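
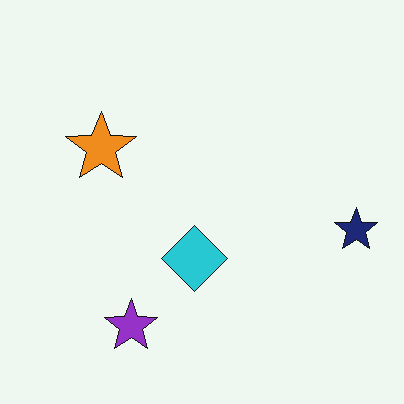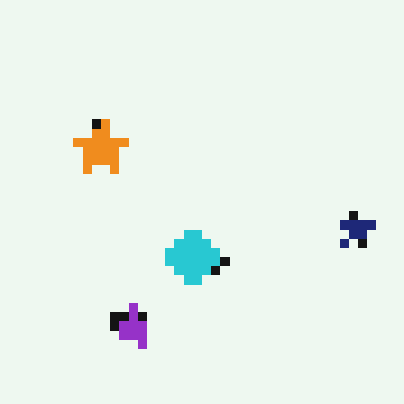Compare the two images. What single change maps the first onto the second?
The transformation is: heavily pixelated into large blocks.

Shapes are reduced to large square blocks; fine edges and outlines are lost — a downscale-then-upscale (mosaic) effect.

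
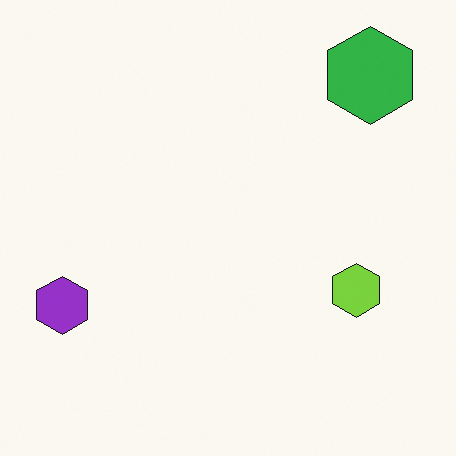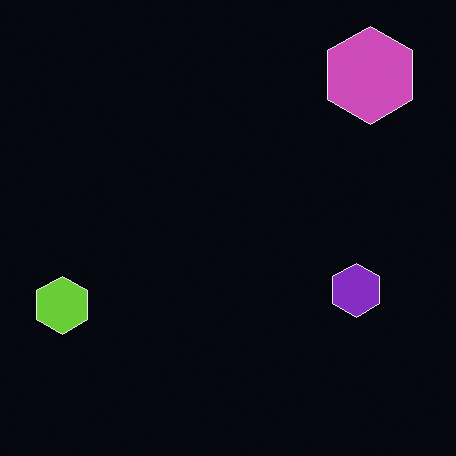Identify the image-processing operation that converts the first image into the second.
The second image is the first color-inverted (negative).

The light background has become dark and every shape's color is its complement — a photographic negative.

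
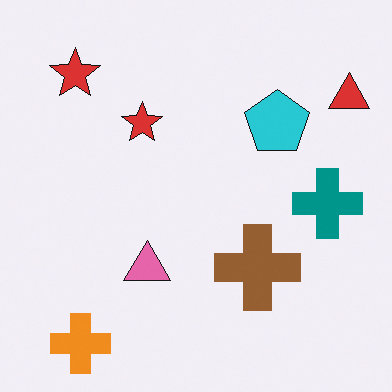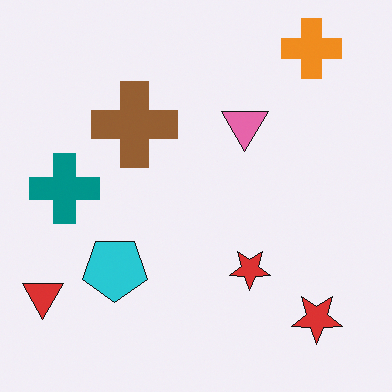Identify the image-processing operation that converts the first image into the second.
The image was rotated 180°.

The orange cross sits in the bottom-left of the first image and the top-right of the second — consistent with a whole-image 180° rotation.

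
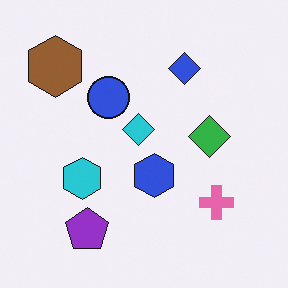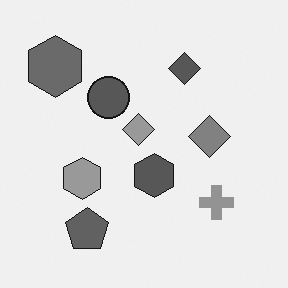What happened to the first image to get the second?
The second image is the first converted to grayscale.

All color is removed — every shape is now a shade of grey.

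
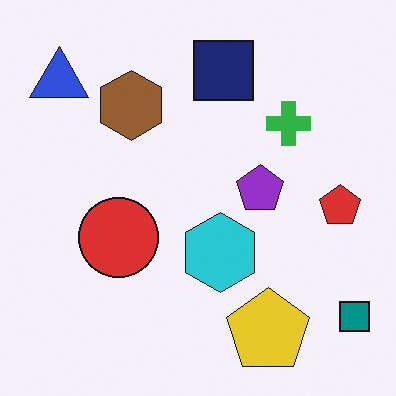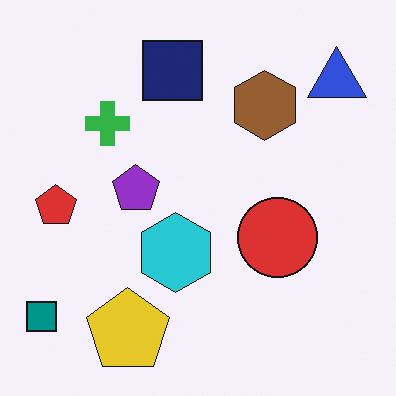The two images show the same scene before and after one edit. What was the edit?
The second image is the first flipped horizontally (left ↔ right).

The teal square is in the bottom-right of the first image and the bottom-left of the second — shapes on opposite sides of the vertical midline have swapped in a mirror flip.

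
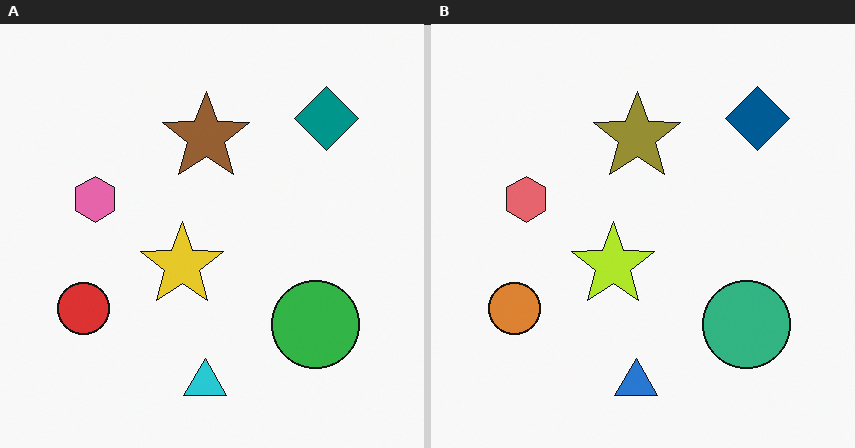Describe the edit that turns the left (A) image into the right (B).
Hue-shifted slightly.

Every shape's color has rotated by the same amount around the hue wheel — a uniform hue shift.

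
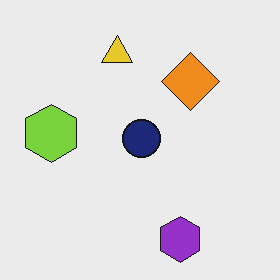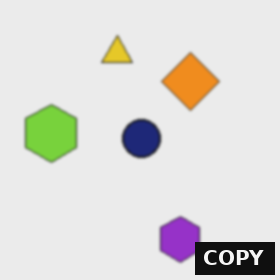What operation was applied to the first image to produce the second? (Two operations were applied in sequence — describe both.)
Given a subtle gaussian blur, then watermarked with the text "COPY" in the lower-right corner.

Shape edges and outlines are uniformly softened across the whole image. A dark label reading "COPY" appears in the lower-right corner.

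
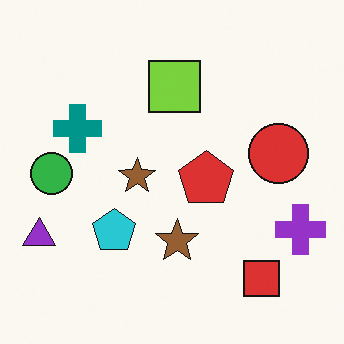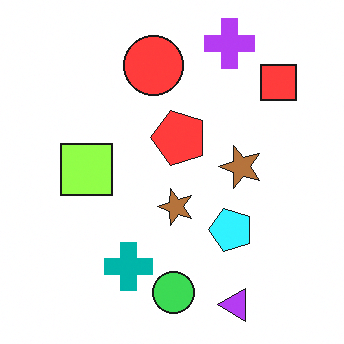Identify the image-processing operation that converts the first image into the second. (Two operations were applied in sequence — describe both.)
Rotated 90° counter-clockwise, then slightly brightened.

The purple triangle sits in the bottom-left of the first image and the bottom-right of the second — consistent with a whole-image 90° counter-clockwise rotation. Every pixel — background and shapes alike — is uniformly brightened.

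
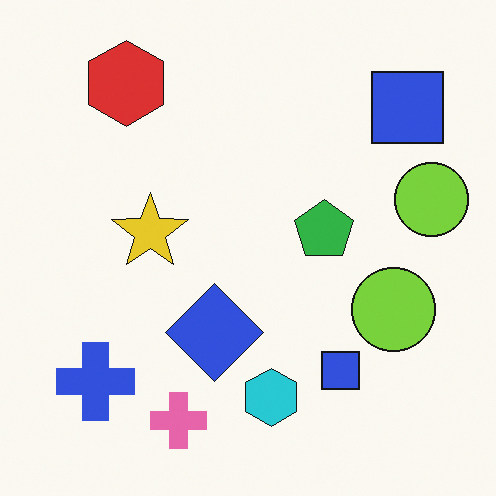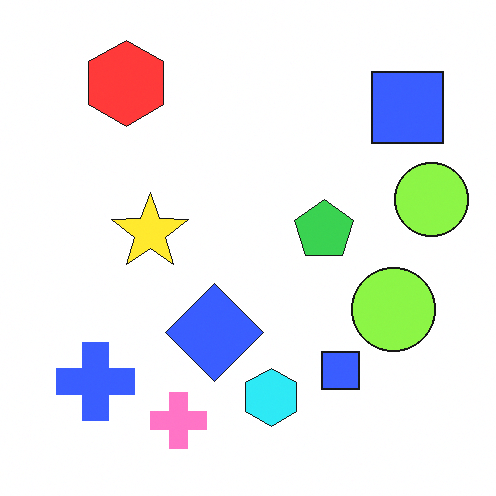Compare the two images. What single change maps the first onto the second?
The image was slightly brightened.

Every pixel — background and shapes alike — is uniformly brightened.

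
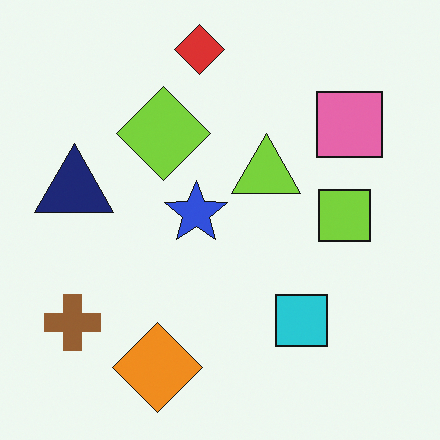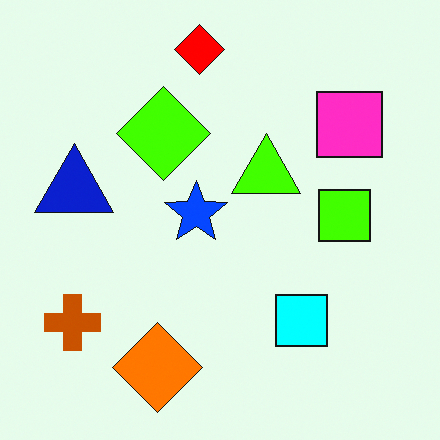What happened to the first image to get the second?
It was heavily oversaturated.

All colors are more vivid — a global saturation change.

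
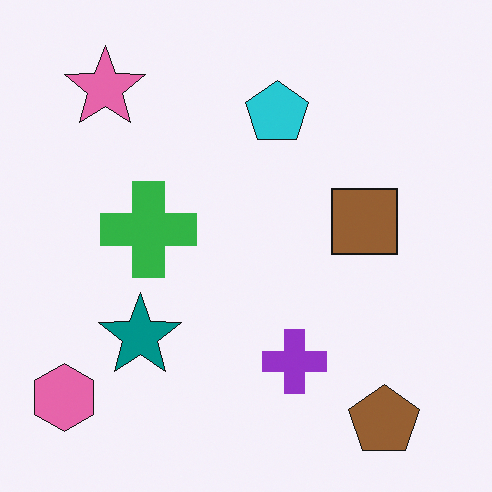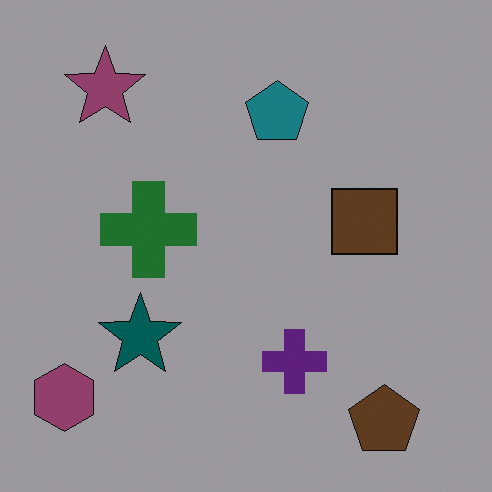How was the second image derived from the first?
It was noticeably darkened.

Every pixel — background and shapes alike — is uniformly darkened.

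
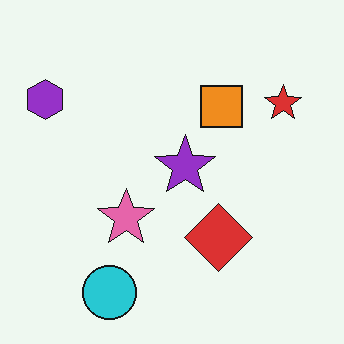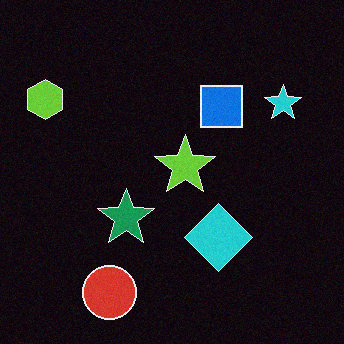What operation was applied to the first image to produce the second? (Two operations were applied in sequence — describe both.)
The transformation is: color-inverted (negative), then degraded with subtle gaussian noise.

The light background has become dark and every shape's color is its complement — a photographic negative. Random speckle covers the whole image, including the flat background.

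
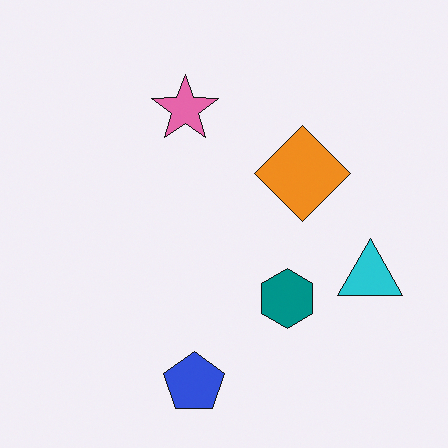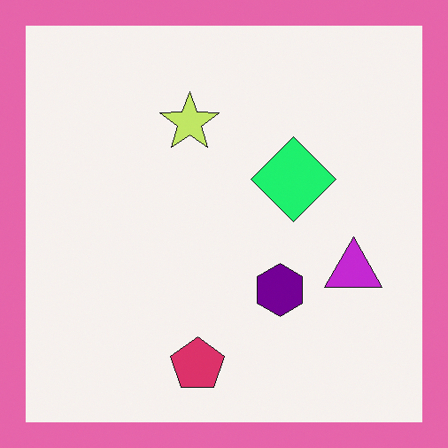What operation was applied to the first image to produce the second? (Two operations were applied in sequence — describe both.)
The transformation is: hue-shifted through roughly a third of the color wheel, then framed with a pink border.

Every shape's color has rotated by the same amount around the hue wheel — a uniform hue shift. A solid pink frame runs around the edge of the second image, with the content slightly shrunk inside it.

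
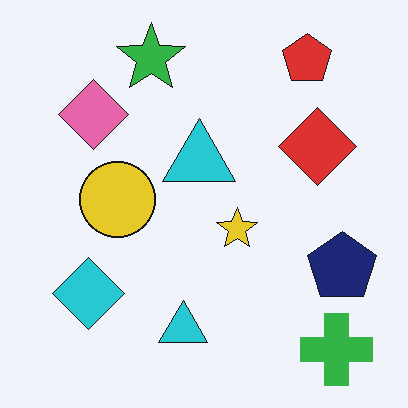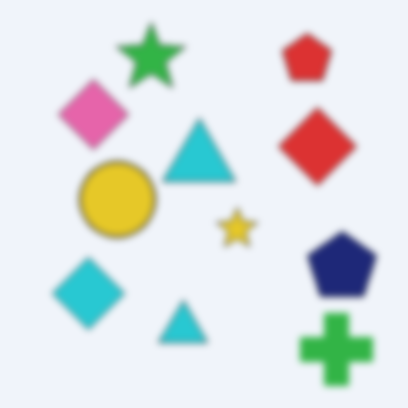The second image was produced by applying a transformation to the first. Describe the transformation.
The transformation is: moderately blurred.

Shape edges and outlines are uniformly softened across the whole image.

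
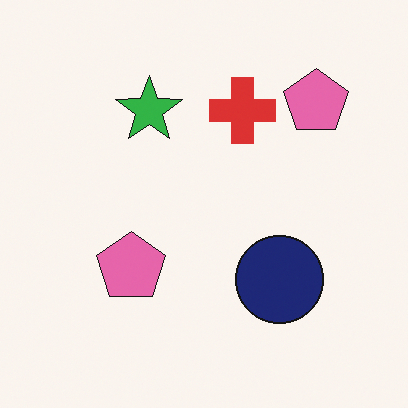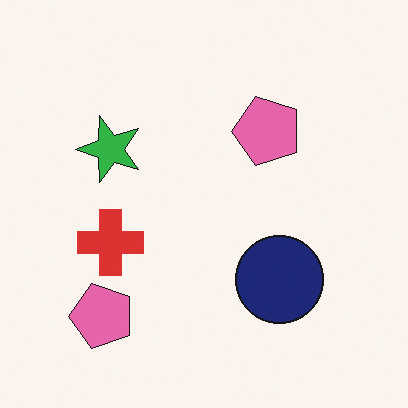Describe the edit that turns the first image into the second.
The second image is the first transposed (reflected across the top-left ↔ bottom-right diagonal).

Shapes have swapped their row and column positions — what was in the top-right is now in the bottom-left — a diagonal reflection.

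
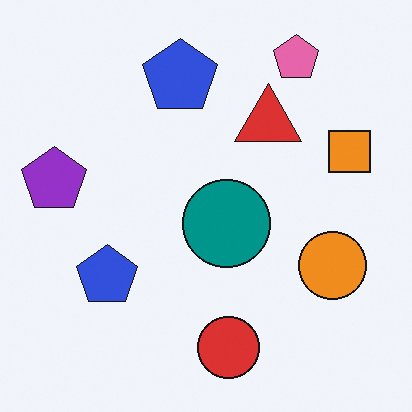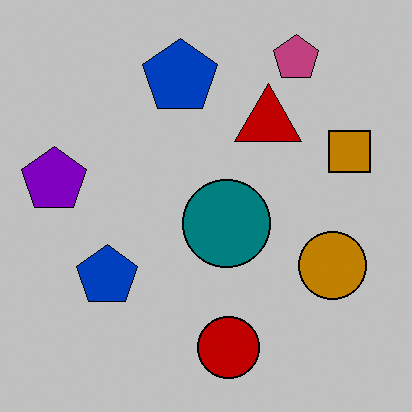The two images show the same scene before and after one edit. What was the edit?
Heavily posterized to just a handful of flat colors.

Each flat color has snapped to a coarser quantized level — most visibly, the near-white background has dropped to a flat grey.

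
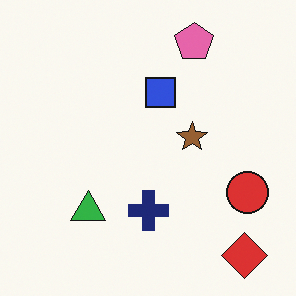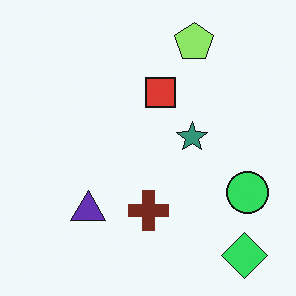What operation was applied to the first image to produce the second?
The transformation is: hue-shifted through roughly a third of the color wheel.

Every shape's color has rotated by the same amount around the hue wheel — a uniform hue shift.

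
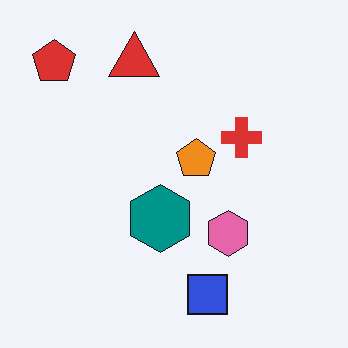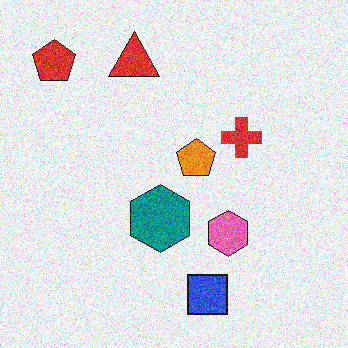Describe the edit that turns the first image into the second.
The second image is the first degraded with visible gaussian noise.

Random speckle covers the whole image, including the flat background.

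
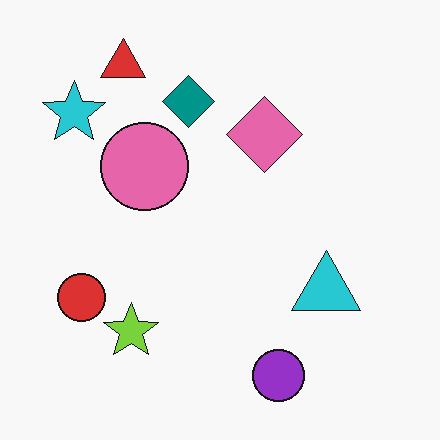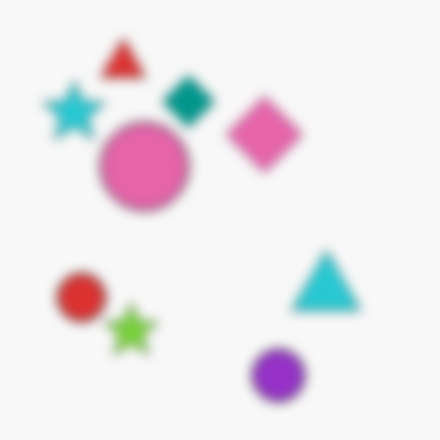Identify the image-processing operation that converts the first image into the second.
The image was strongly gaussian-blurred.

Shape edges and outlines are uniformly softened across the whole image.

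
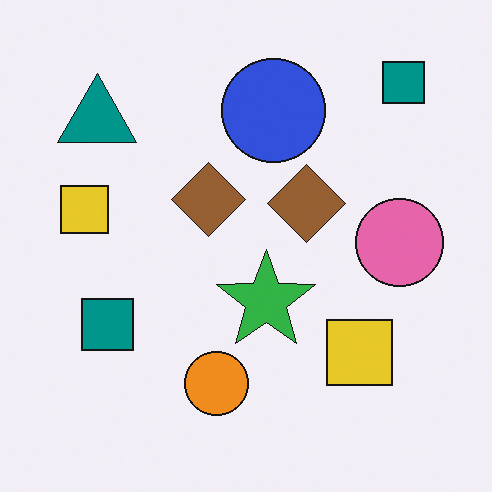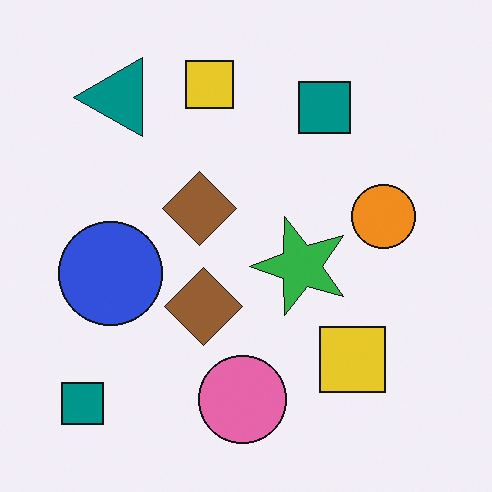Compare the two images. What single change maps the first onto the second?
Transposed (reflected across the top-left ↔ bottom-right diagonal).

Shapes have swapped their row and column positions — what was in the top-right is now in the bottom-left — a diagonal reflection.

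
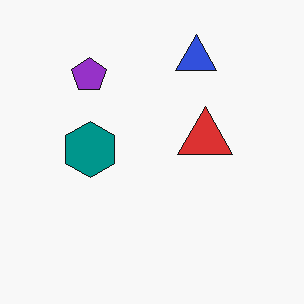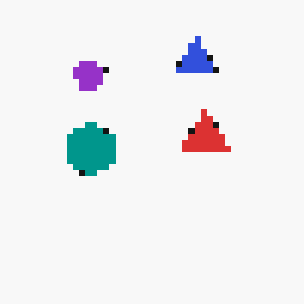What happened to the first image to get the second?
The transformation is: moderately pixelated.

Shapes are reduced to large square blocks; fine edges and outlines are lost — a downscale-then-upscale (mosaic) effect.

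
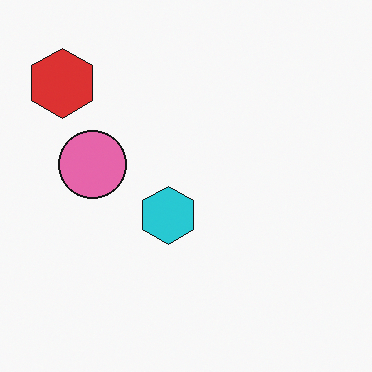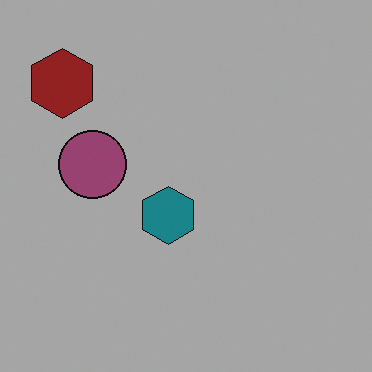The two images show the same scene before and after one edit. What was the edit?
It was substantially darkened.

Every pixel — background and shapes alike — is uniformly darkened.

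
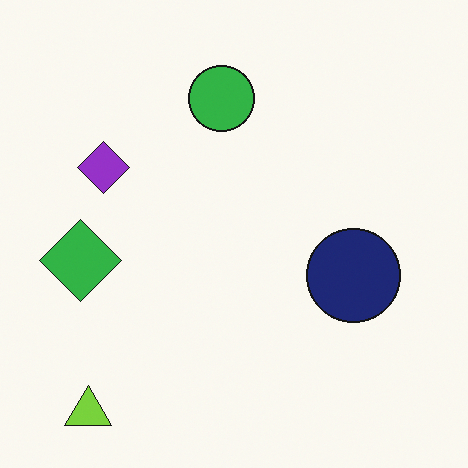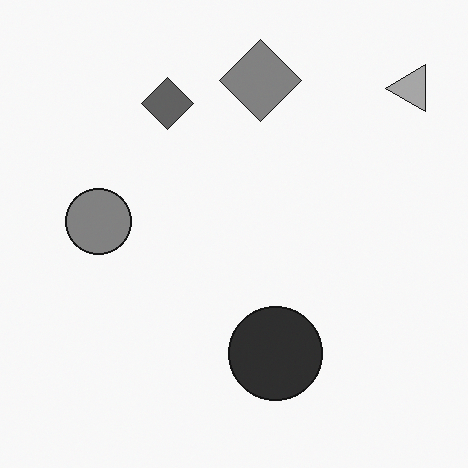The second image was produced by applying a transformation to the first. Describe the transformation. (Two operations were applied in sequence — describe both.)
Transposed (reflected across the top-left ↔ bottom-right diagonal), then converted to grayscale.

Shapes have swapped their row and column positions — what was in the top-right is now in the bottom-left — a diagonal reflection. All color is removed — every shape is now a shade of grey.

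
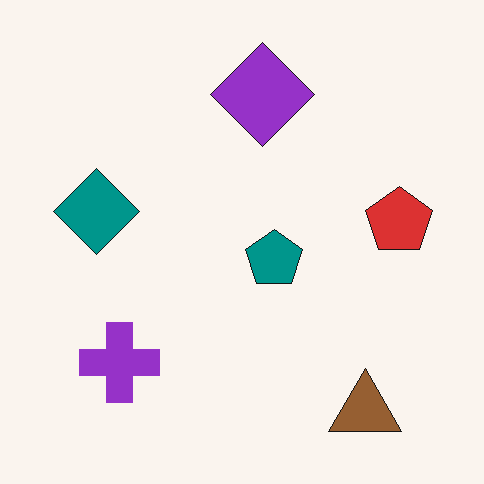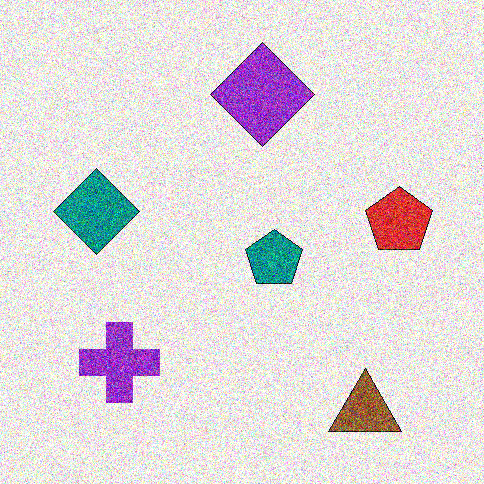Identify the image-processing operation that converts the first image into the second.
This is the original image degraded with a thick layer of grain.

Random speckle covers the whole image, including the flat background.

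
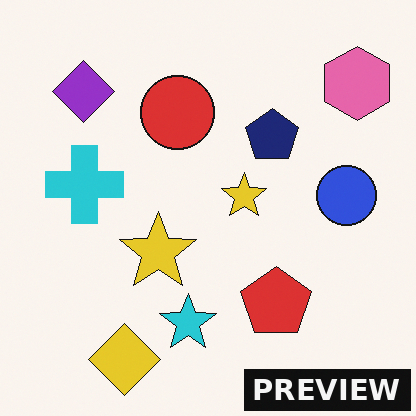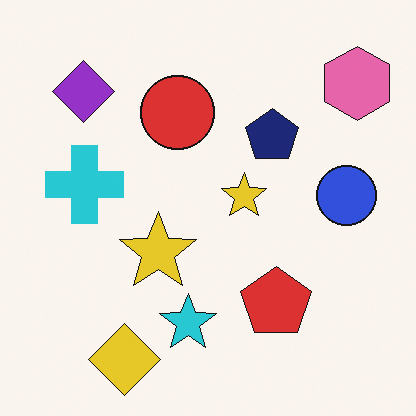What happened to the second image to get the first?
This is the original image watermarked with the text "PREVIEW" in the lower-right corner.

A dark label reading "PREVIEW" appears in the lower-right corner.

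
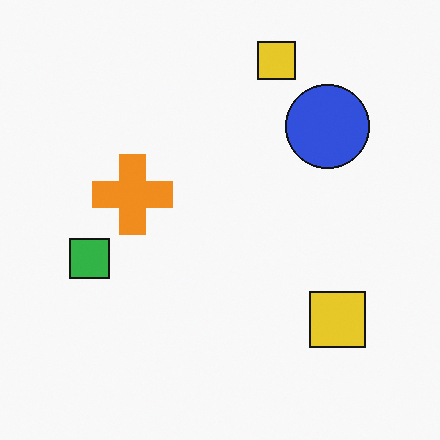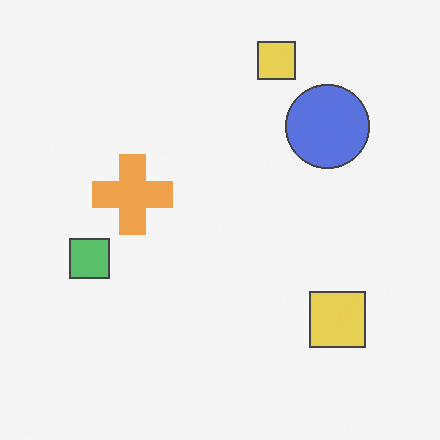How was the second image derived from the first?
Given slightly reduced contrast.

Tones are pushed toward mid-grey across the whole image — a global contrast change.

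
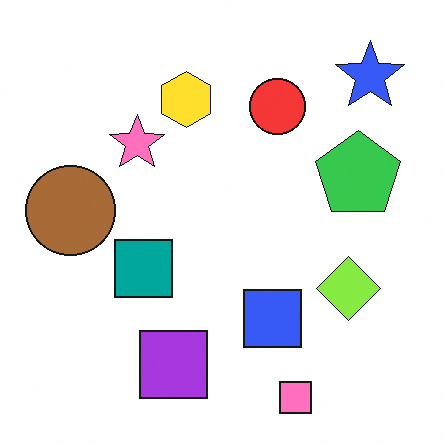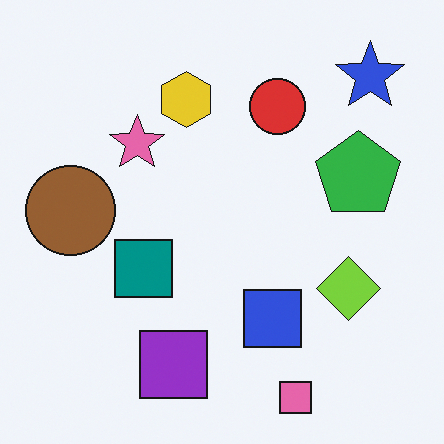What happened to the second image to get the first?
The first image is the second brightened a little.

Every pixel — background and shapes alike — is uniformly brightened.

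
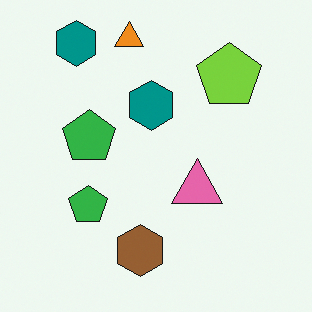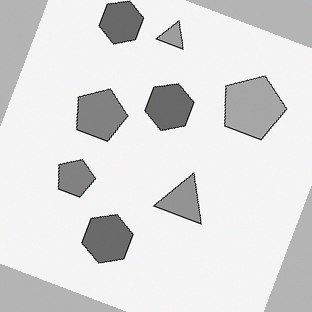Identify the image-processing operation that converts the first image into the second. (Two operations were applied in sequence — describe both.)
The transformation is: converted to grayscale, then rotated clockwise by a moderate amount.

All color is removed — every shape is now a shade of grey. Every shape is tilted by the same angle and the image corners show triangular fill wedges — a whole-image rotation by a non-right angle.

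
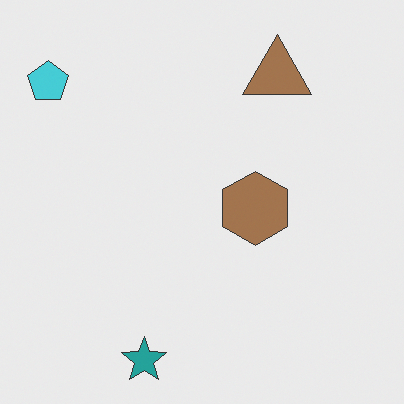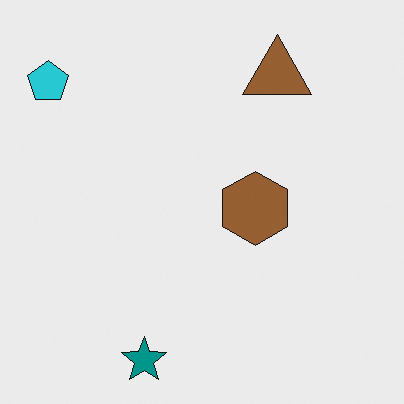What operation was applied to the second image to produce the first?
Given slightly reduced contrast.

Tones are pushed toward mid-grey across the whole image — a global contrast change.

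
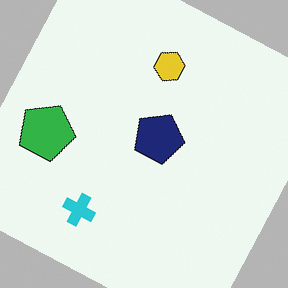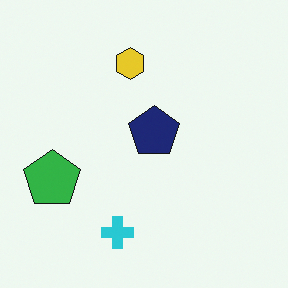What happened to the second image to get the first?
Rotated clockwise by a clearly visible amount.

Every shape is tilted by the same angle and the image corners show triangular fill wedges — a whole-image rotation by a non-right angle.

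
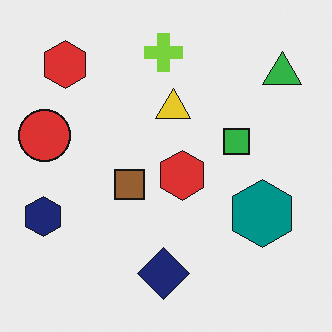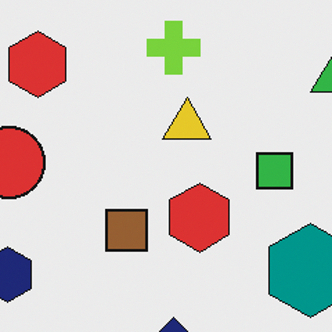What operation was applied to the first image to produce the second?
It was cropped to a modestly smaller region and rescaled.

The visible shapes are larger and the field of view is narrower; shapes near the original edges may be partly or wholly outside the frame — a crop-and-rescale.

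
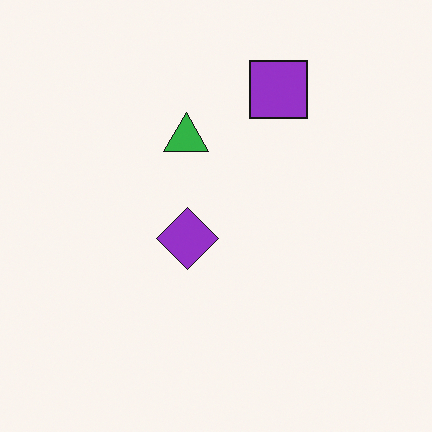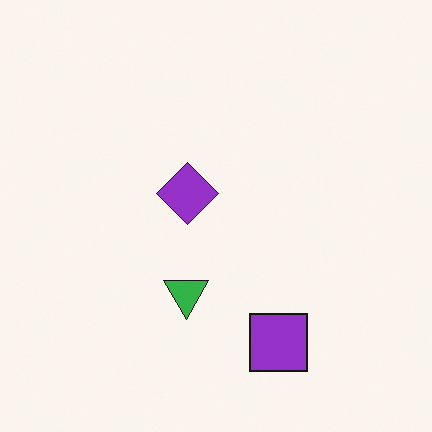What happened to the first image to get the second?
The transformation is: flipped vertically (top ↔ bottom).

The purple square is in the top of the first image and the bottom of the second — shapes on opposite sides of the horizontal midline have swapped in a mirror flip.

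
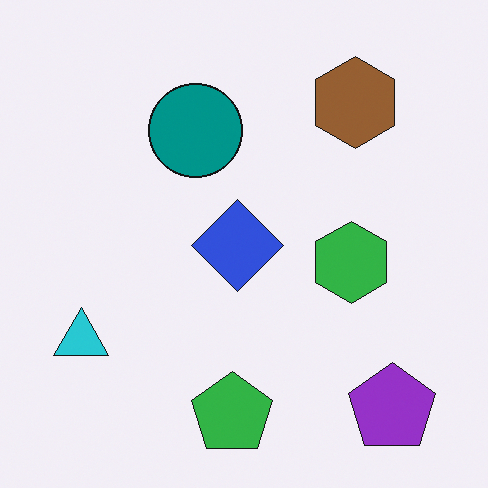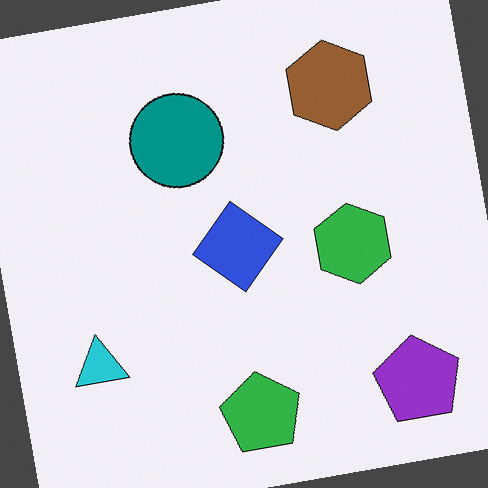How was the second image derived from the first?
The transformation is: rotated counter-clockwise by a small amount.

Every shape is tilted by the same angle and the image corners show triangular fill wedges — a whole-image rotation by a non-right angle.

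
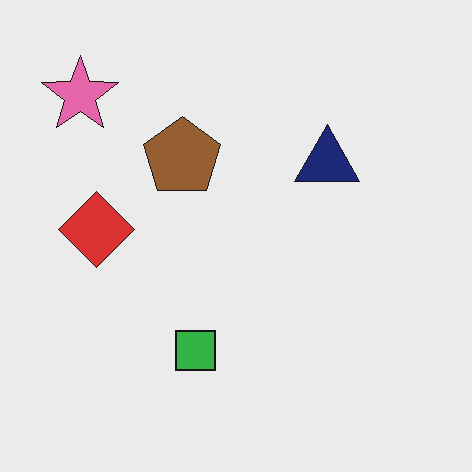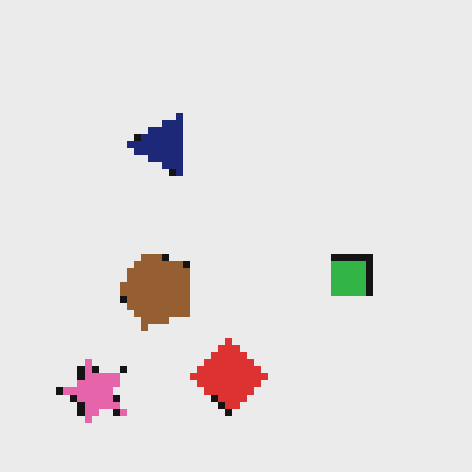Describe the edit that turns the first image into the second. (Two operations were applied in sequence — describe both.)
The second image is the first rotated 90° counter-clockwise, then moderately pixelated.

The pink star sits in the top-left of the first image and the bottom-left of the second — consistent with a whole-image 90° counter-clockwise rotation. Shapes are reduced to large square blocks; fine edges and outlines are lost — a downscale-then-upscale (mosaic) effect.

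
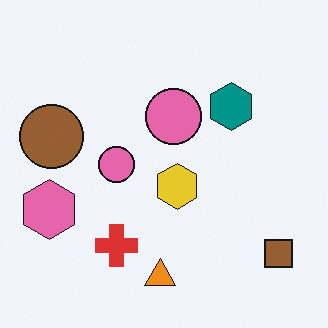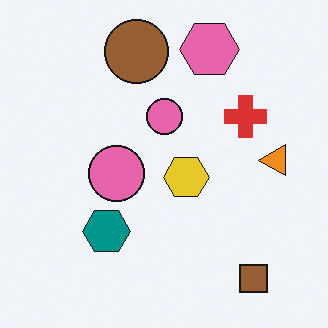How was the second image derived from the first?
This is the original image transposed (reflected across the top-left ↔ bottom-right diagonal).

Shapes have swapped their row and column positions — what was in the top-right is now in the bottom-left — a diagonal reflection.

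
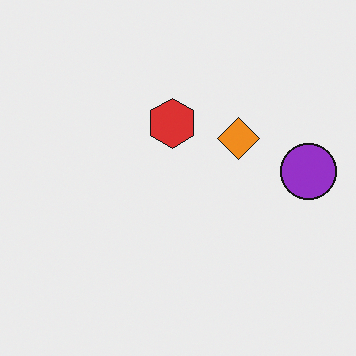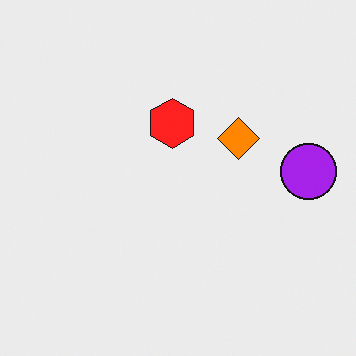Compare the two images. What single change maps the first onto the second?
Slightly oversaturated.

All colors are more vivid — a global saturation change.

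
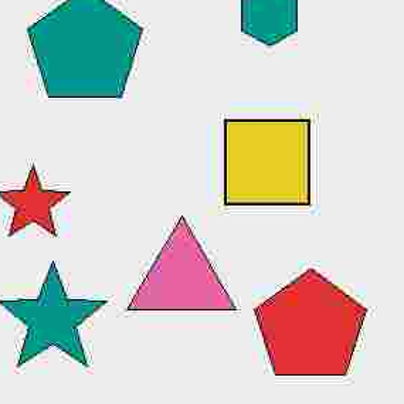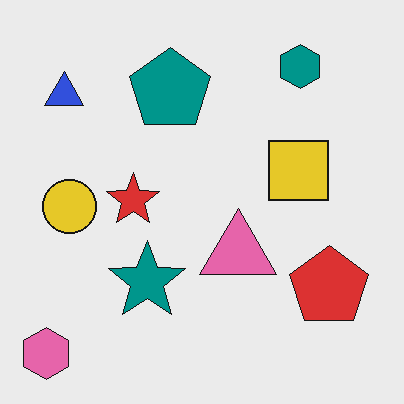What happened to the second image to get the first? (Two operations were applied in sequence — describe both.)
Heavily JPEG-compressed with obvious blocking artifacts, then cropped slightly and scaled back up.

Blocky 8×8 compression artifacts appear around shape edges and the flat background shows ringing — characteristic JPEG degradation. The visible shapes are larger and the field of view is narrower; shapes near the original edges may be partly or wholly outside the frame — a crop-and-rescale.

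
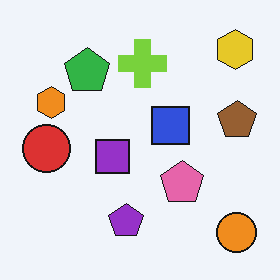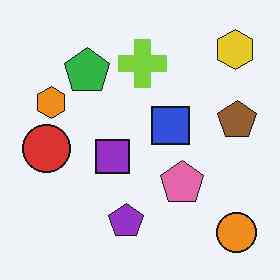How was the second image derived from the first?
This is the original image given moderate JPEG compression.

Blocky 8×8 compression artifacts appear around shape edges and the flat background shows ringing — characteristic JPEG degradation.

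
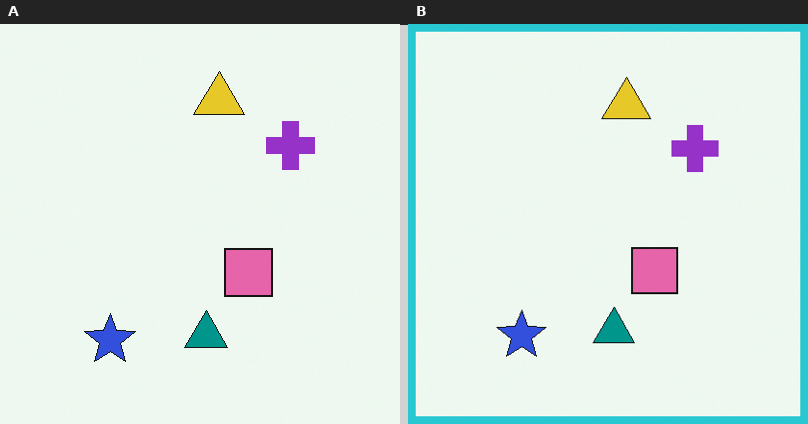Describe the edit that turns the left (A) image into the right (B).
Framed with a cyan border.

A solid cyan frame runs around the edge of the right (B) image, with the content slightly shrunk inside it.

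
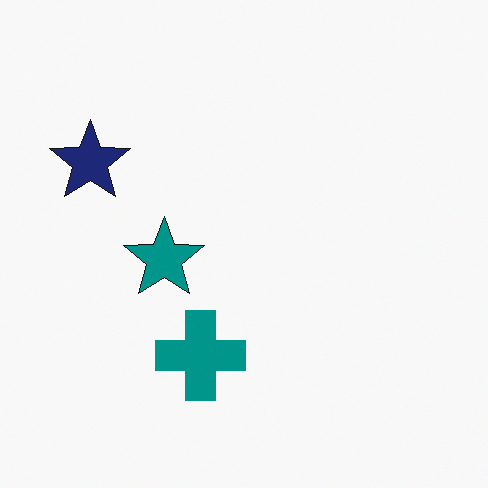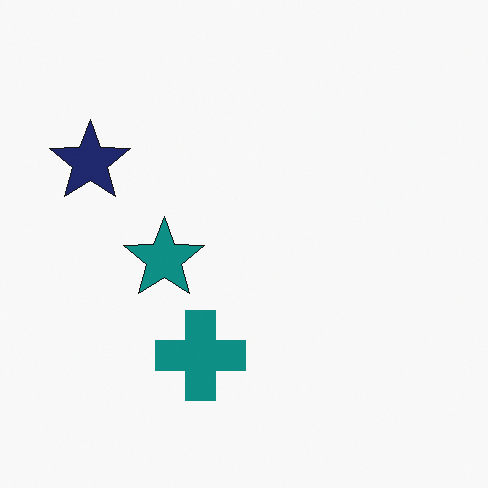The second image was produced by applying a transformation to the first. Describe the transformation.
It was slightly desaturated.

All colors are more muted and greyish — a global saturation change.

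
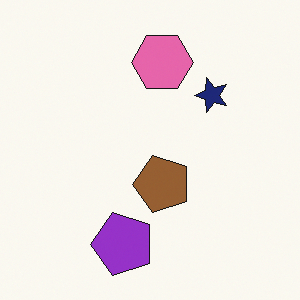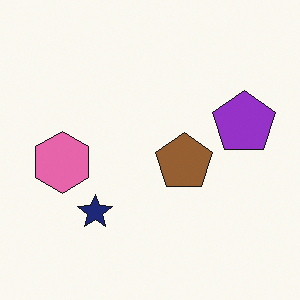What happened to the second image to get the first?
The image was transposed (reflected across the top-left ↔ bottom-right diagonal).

Shapes have swapped their row and column positions — what was in the top-right is now in the bottom-left — a diagonal reflection.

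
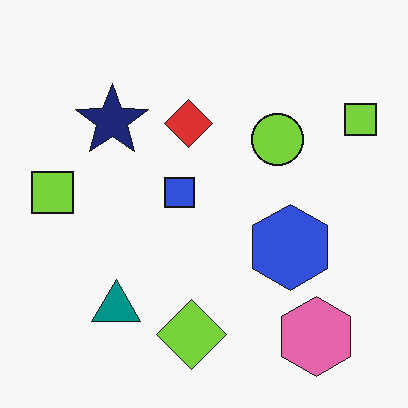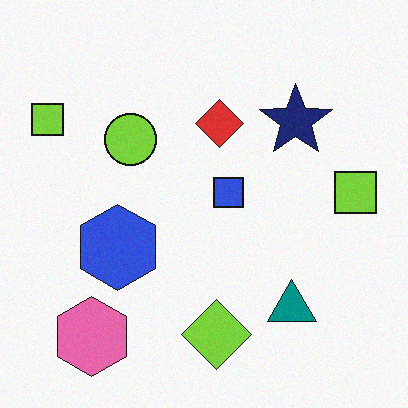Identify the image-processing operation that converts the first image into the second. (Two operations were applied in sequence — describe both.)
The transformation is: degraded with a light layer of grain, then flipped horizontally (left ↔ right).

Random speckle covers the whole image, including the flat background. The pink hexagon is in the bottom-right of the first image and the bottom-left of the second — shapes on opposite sides of the vertical midline have swapped in a mirror flip.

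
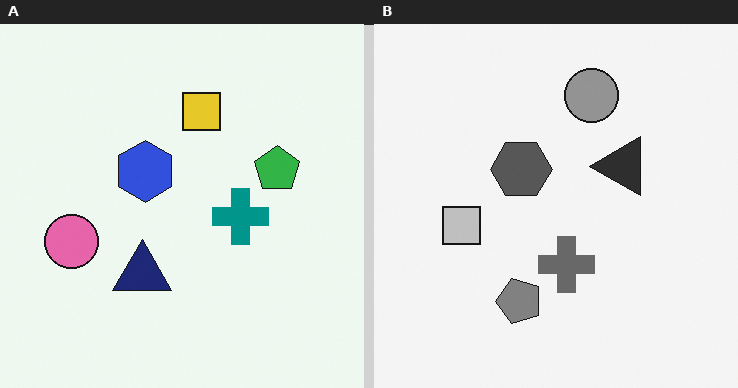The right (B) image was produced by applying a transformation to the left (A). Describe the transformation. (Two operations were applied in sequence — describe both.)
This is the original image transposed (reflected across the top-left ↔ bottom-right diagonal), then converted to grayscale.

Shapes have swapped their row and column positions — what was in the top-right is now in the bottom-left — a diagonal reflection. All color is removed — every shape is now a shade of grey.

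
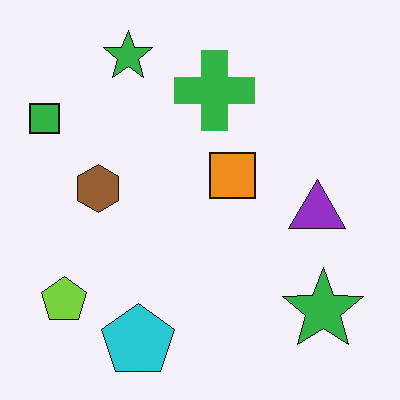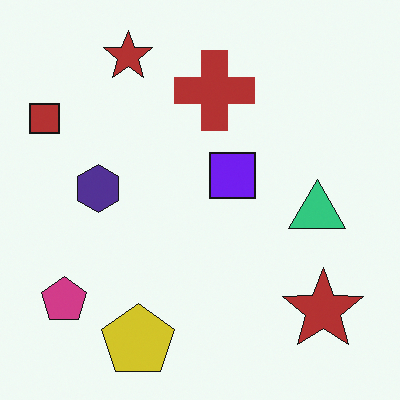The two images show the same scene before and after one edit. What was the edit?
This is the original image hue-shifted by a large amount.

Every shape's color has rotated by the same amount around the hue wheel — a uniform hue shift.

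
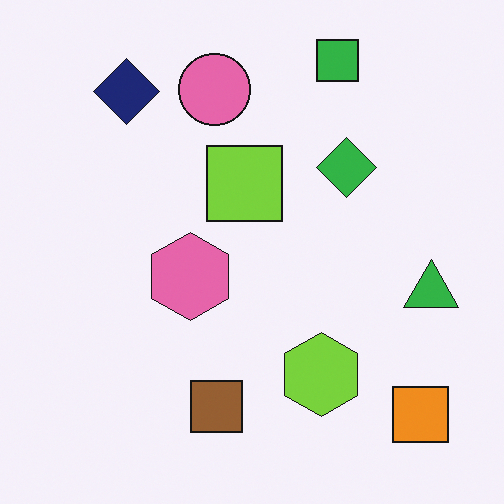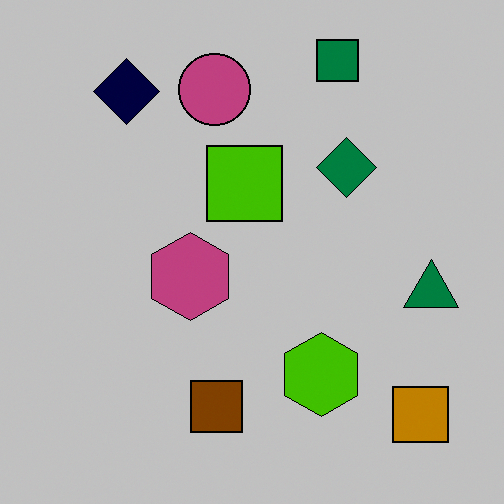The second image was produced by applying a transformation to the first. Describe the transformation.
It was heavily posterized to just a handful of flat colors.

Each flat color has snapped to a coarser quantized level — most visibly, the near-white background has dropped to a flat grey.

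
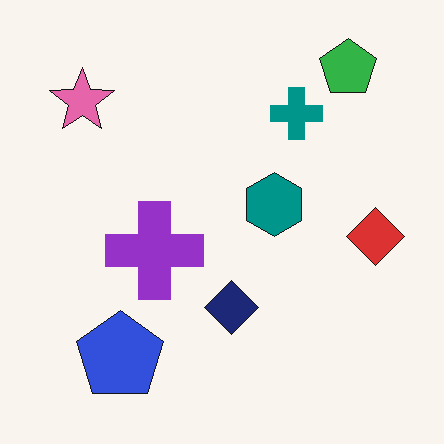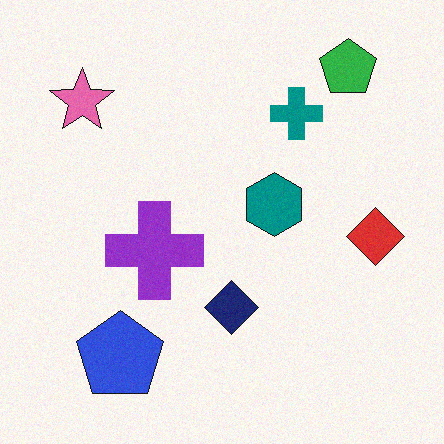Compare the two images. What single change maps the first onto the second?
The image was degraded with subtle gaussian noise.

Random speckle covers the whole image, including the flat background.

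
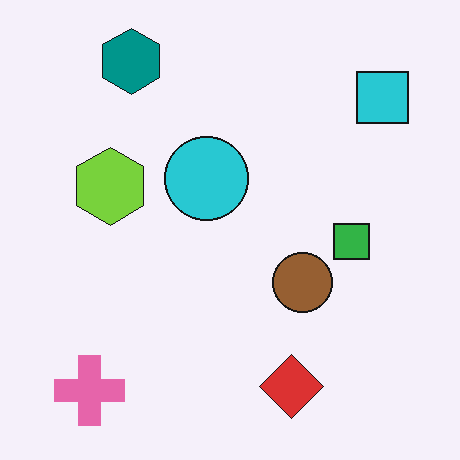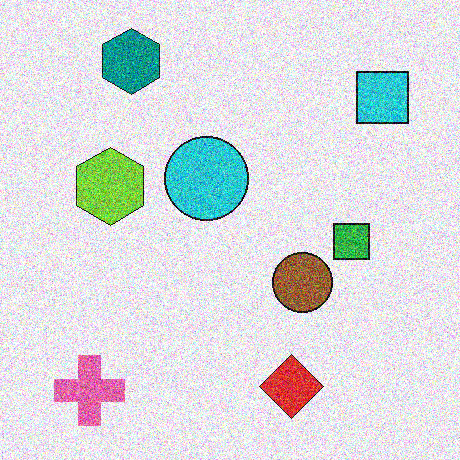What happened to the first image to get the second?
The second image is the first degraded with heavy additive noise.

Random speckle covers the whole image, including the flat background.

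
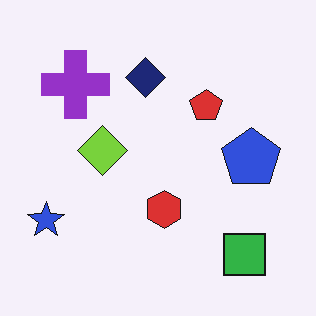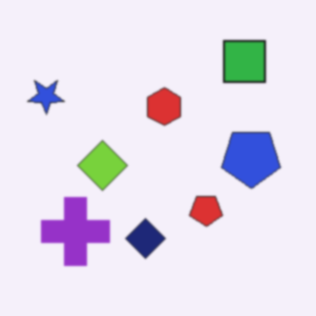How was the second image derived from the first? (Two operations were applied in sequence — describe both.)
The transformation is: flipped vertically (top ↔ bottom), then lightly blurred.

The green square is in the bottom-right of the first image and the top-right of the second — shapes on opposite sides of the horizontal midline have swapped in a mirror flip. Shape edges and outlines are uniformly softened across the whole image.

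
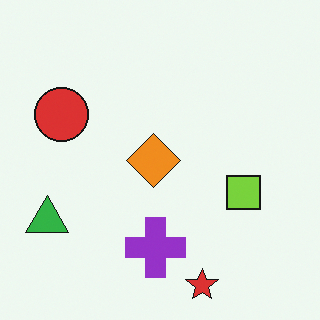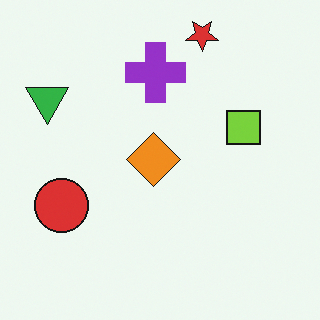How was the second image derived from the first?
The image was flipped vertically (top ↔ bottom).

The red star is in the bottom of the first image and the top of the second — shapes on opposite sides of the horizontal midline have swapped in a mirror flip.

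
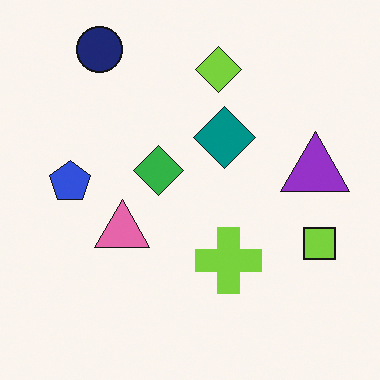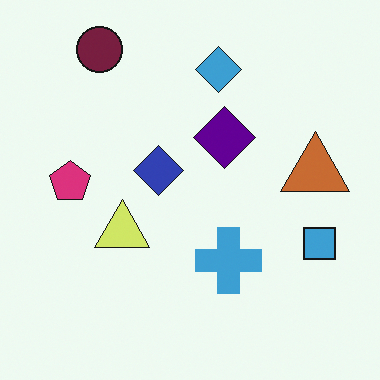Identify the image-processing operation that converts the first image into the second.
The image was hue-shifted by a moderate amount.

Every shape's color has rotated by the same amount around the hue wheel — a uniform hue shift.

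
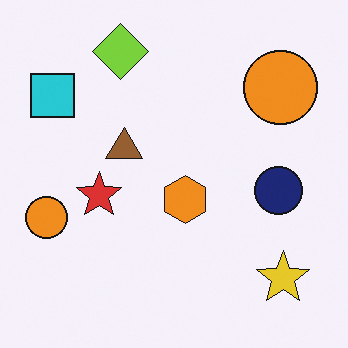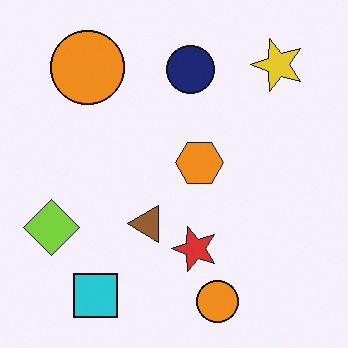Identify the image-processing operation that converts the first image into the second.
Rotated 90° counter-clockwise.

The yellow star sits in the bottom-right of the first image and the top-right of the second — consistent with a whole-image 90° counter-clockwise rotation.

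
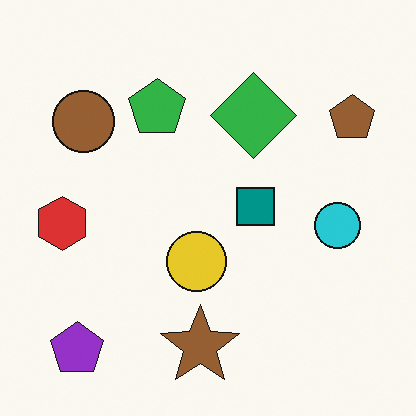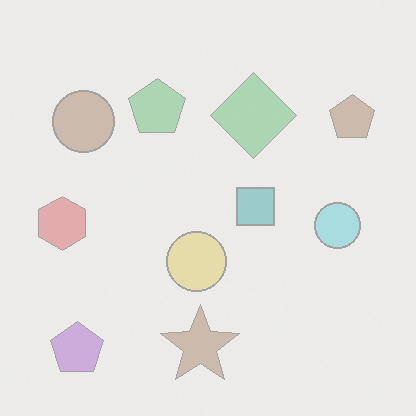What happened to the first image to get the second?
It was washed out (contrast reduced).

Tones are pushed toward mid-grey across the whole image — a global contrast change.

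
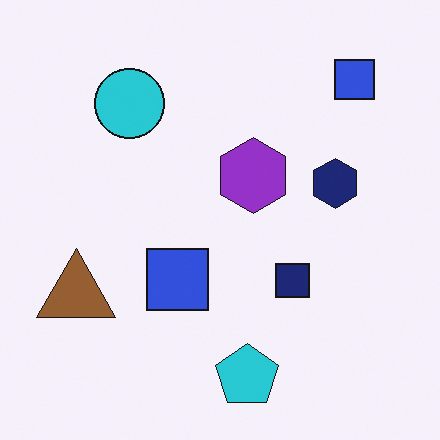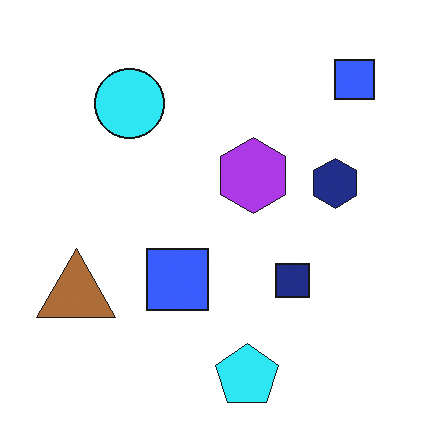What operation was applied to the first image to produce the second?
The second image is the first brightened a little.

Every pixel — background and shapes alike — is uniformly brightened.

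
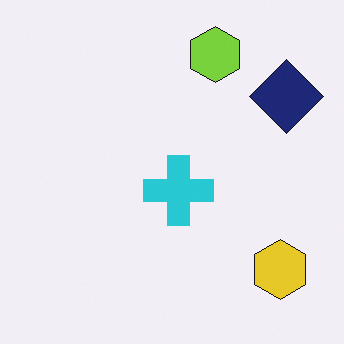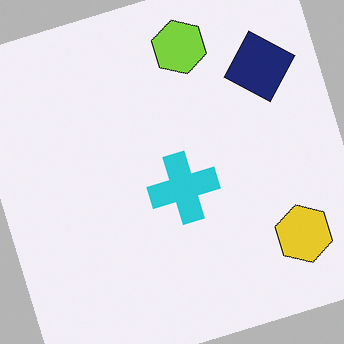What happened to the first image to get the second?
This is the original image rotated counter-clockwise by a clearly visible amount.

Every shape is tilted by the same angle and the image corners show triangular fill wedges — a whole-image rotation by a non-right angle.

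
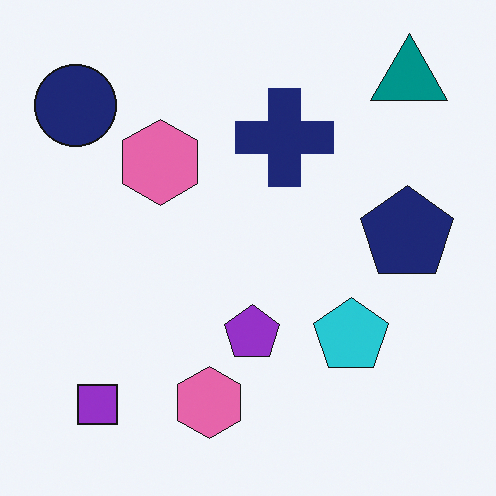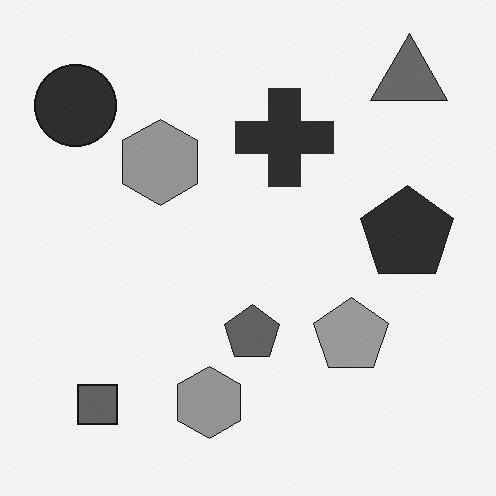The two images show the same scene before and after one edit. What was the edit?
The transformation is: converted to grayscale.

All color is removed — every shape is now a shade of grey.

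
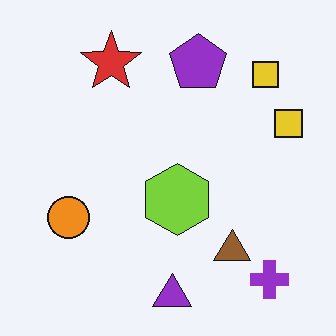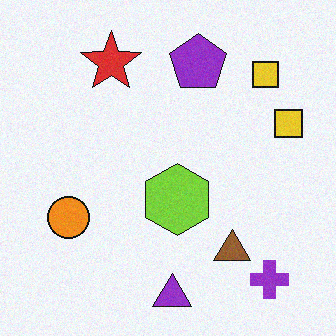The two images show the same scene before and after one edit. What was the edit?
The transformation is: degraded with subtle gaussian noise.

Random speckle covers the whole image, including the flat background.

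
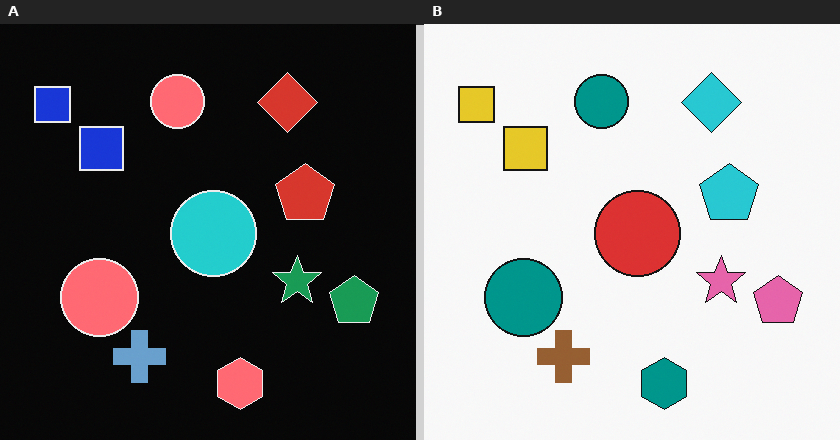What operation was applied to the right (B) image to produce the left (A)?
The transformation is: color-inverted (negative).

The light background has become dark and every shape's color is its complement — a photographic negative.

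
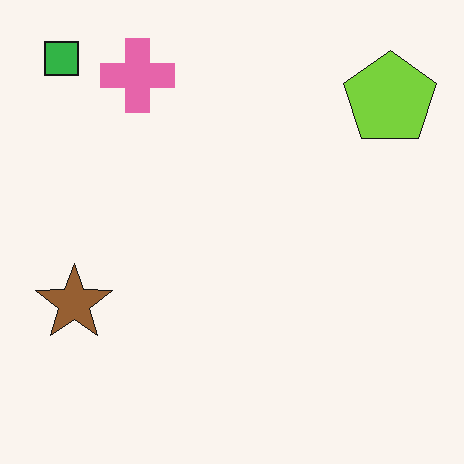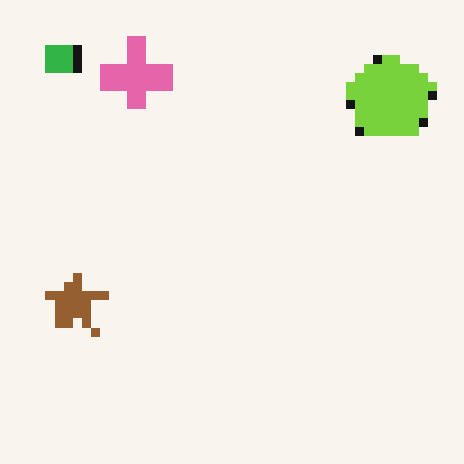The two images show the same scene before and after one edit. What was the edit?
It was coarsely pixelated.

Shapes are reduced to large square blocks; fine edges and outlines are lost — a downscale-then-upscale (mosaic) effect.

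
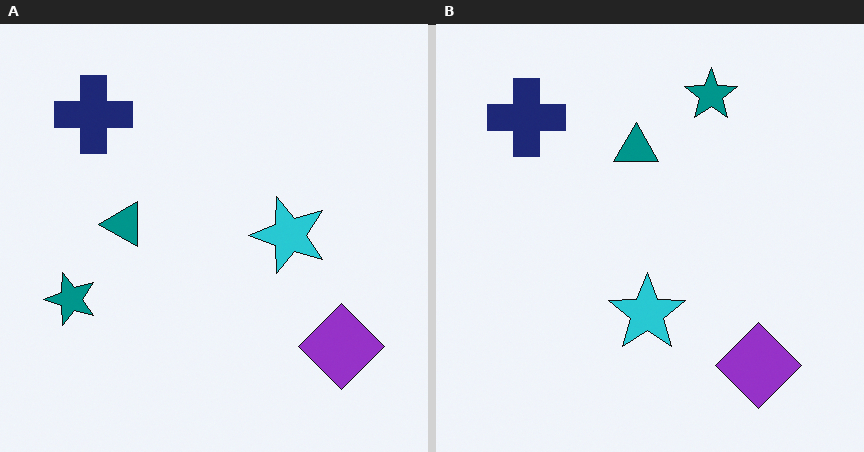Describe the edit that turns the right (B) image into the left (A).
This is the original image transposed (reflected across the top-left ↔ bottom-right diagonal).

Shapes have swapped their row and column positions — what was in the top-right is now in the bottom-left — a diagonal reflection.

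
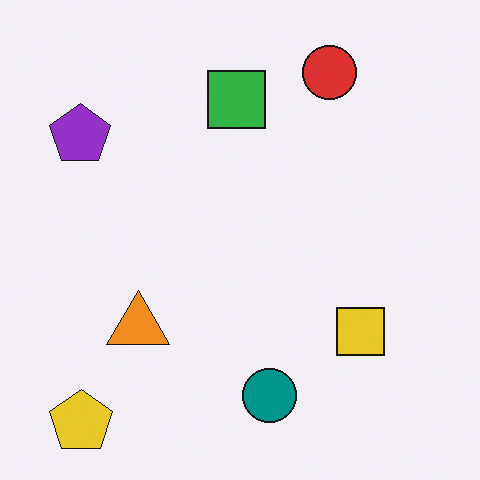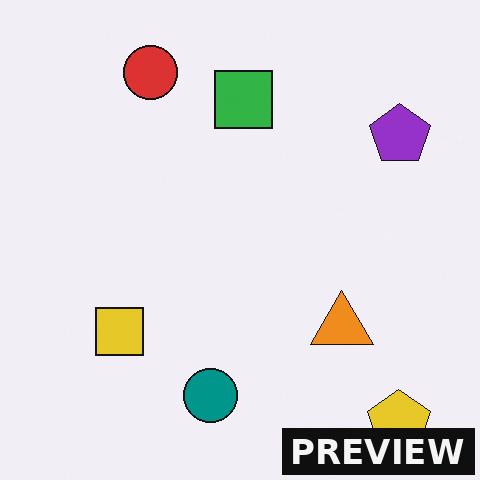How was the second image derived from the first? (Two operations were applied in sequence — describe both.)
The image was flipped horizontally (left ↔ right), then watermarked with the text "PREVIEW" in the lower-right corner.

The purple pentagon is in the top-left of the first image and the top-right of the second — shapes on opposite sides of the vertical midline have swapped in a mirror flip. A dark label reading "PREVIEW" appears in the lower-right corner.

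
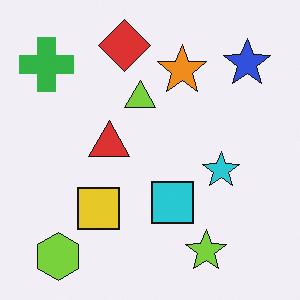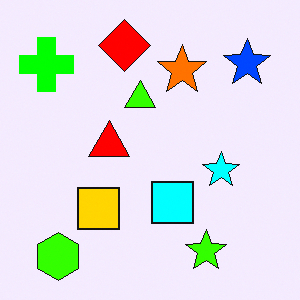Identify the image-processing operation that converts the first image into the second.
It was heavily oversaturated.

All colors are more vivid — a global saturation change.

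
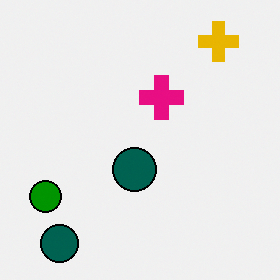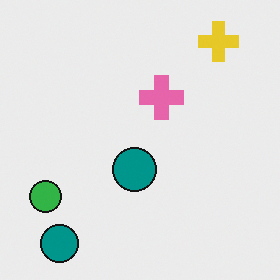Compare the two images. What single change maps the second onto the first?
Given much higher contrast.

Tones are pushed away from mid-grey across the whole image — a global contrast change.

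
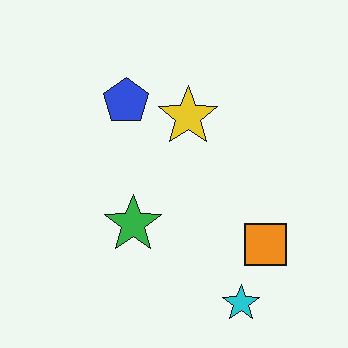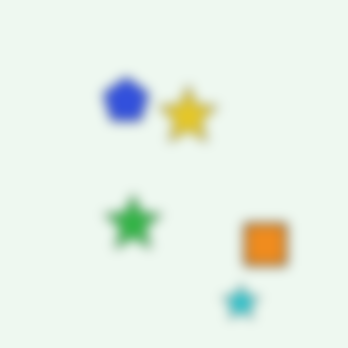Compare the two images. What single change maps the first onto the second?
This is the original image heavily blurred.

Shape edges and outlines are uniformly softened across the whole image.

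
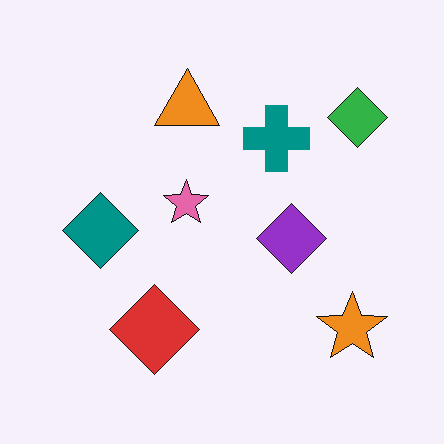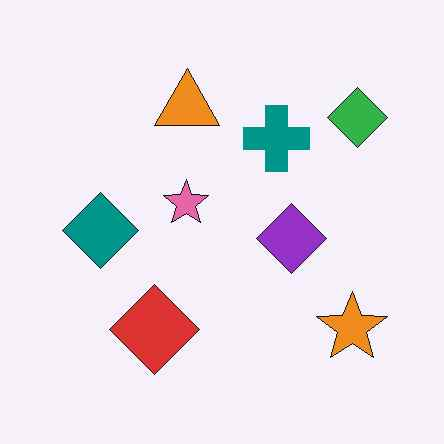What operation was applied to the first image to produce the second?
The second image is the first given moderate JPEG compression.

Blocky 8×8 compression artifacts appear around shape edges and the flat background shows ringing — characteristic JPEG degradation.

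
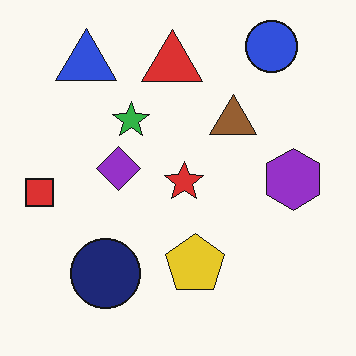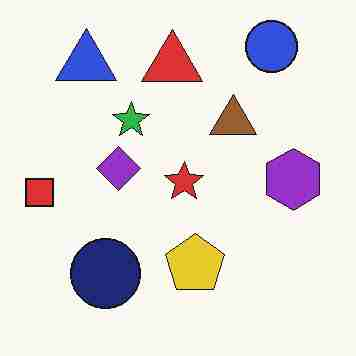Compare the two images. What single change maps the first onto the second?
The second image is the first degraded with heavy JPEG compression.

Blocky 8×8 compression artifacts appear around shape edges and the flat background shows ringing — characteristic JPEG degradation.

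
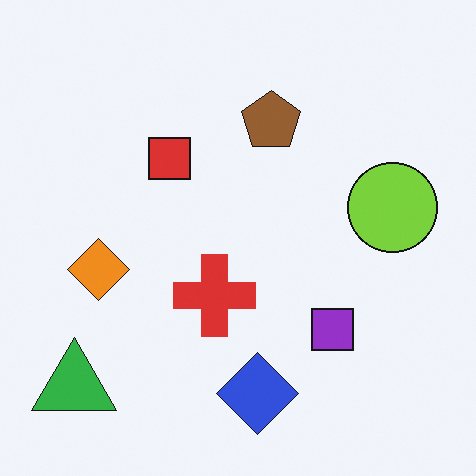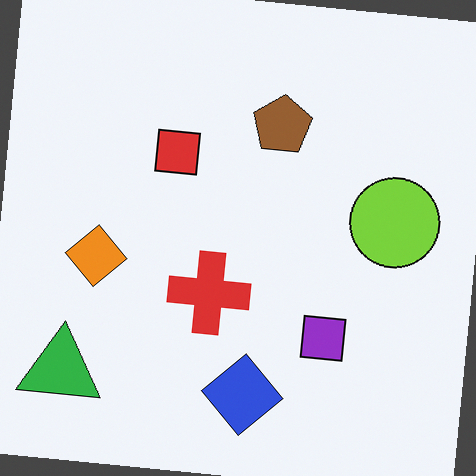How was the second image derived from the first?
It was rotated clockwise by a small amount.

Every shape is tilted by the same angle and the image corners show triangular fill wedges — a whole-image rotation by a non-right angle.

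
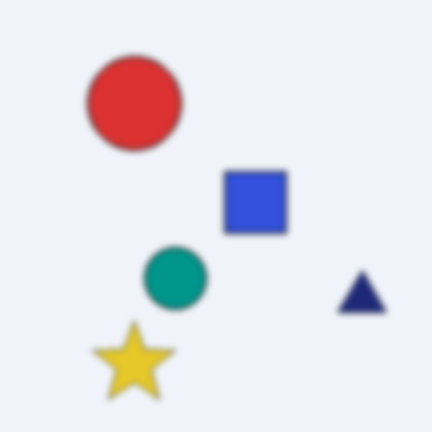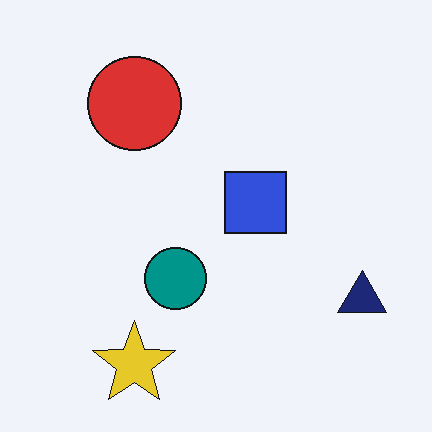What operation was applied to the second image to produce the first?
The image was moderately blurred.

Shape edges and outlines are uniformly softened across the whole image.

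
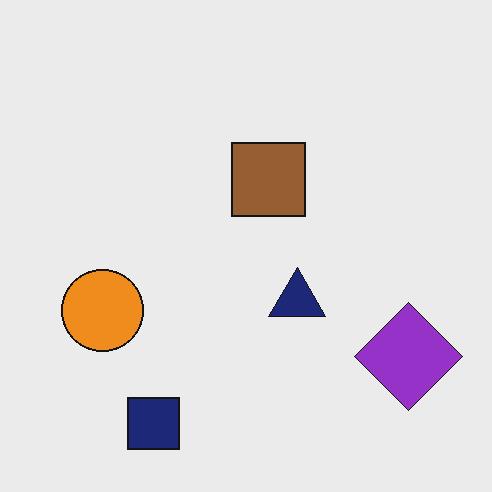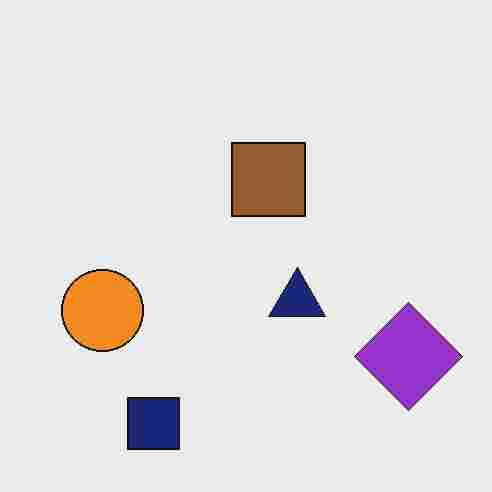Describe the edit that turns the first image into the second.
The transformation is: heavily JPEG-compressed with obvious blocking artifacts.

Blocky 8×8 compression artifacts appear around shape edges and the flat background shows ringing — characteristic JPEG degradation.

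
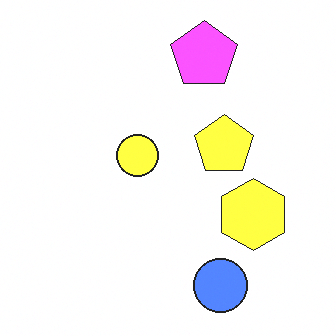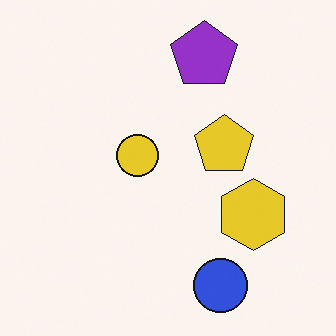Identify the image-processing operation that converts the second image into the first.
This is the original image brightened a lot.

Every pixel — background and shapes alike — is uniformly brightened.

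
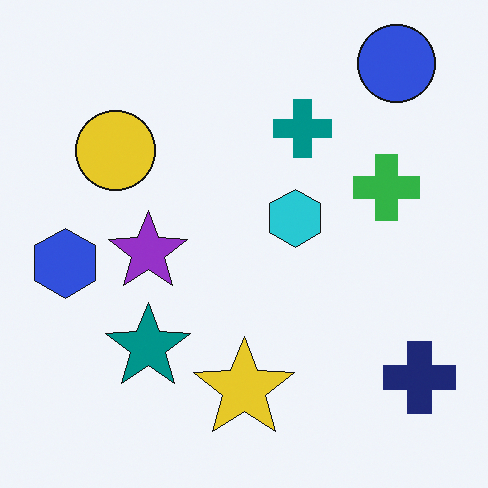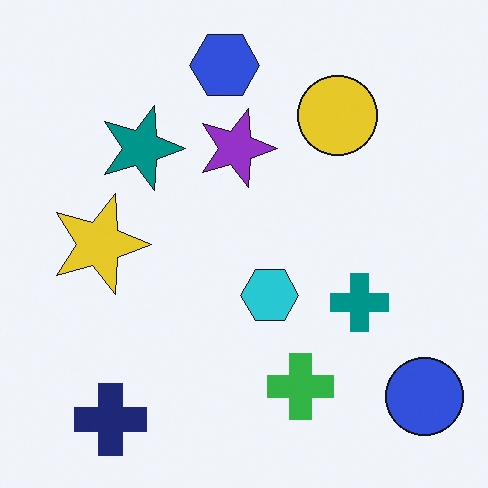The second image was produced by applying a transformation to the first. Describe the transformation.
The second image is the first rotated 90° clockwise.

The blue circle sits in the top-right of the first image and the bottom-right of the second — consistent with a whole-image 90° clockwise rotation.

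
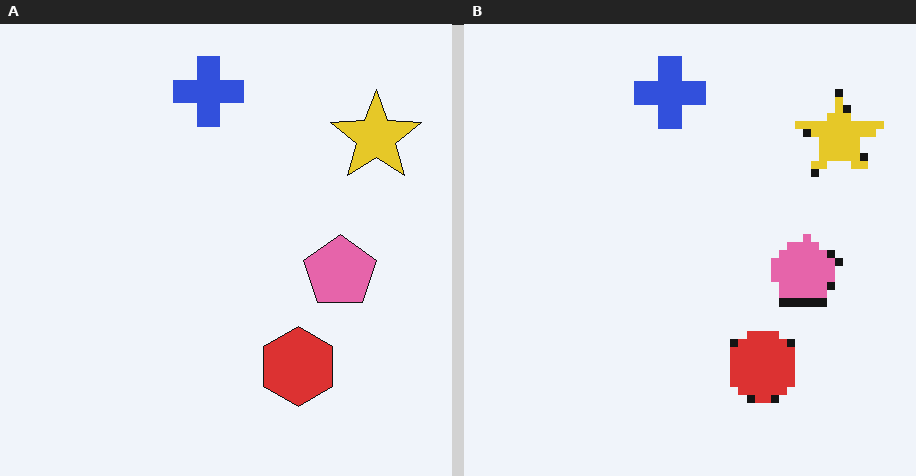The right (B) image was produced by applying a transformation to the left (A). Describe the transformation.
The transformation is: moderately pixelated.

Shapes are reduced to large square blocks; fine edges and outlines are lost — a downscale-then-upscale (mosaic) effect.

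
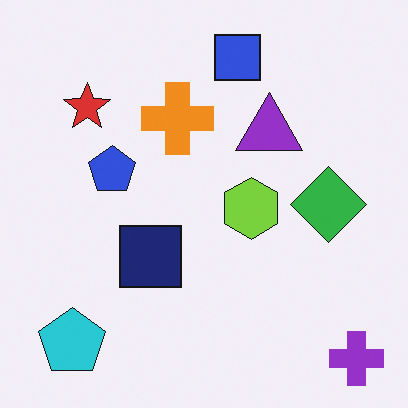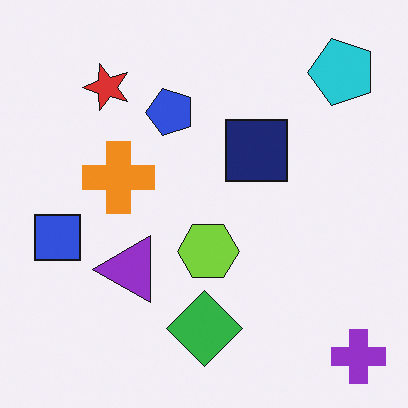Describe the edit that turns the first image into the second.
It was transposed (reflected across the top-left ↔ bottom-right diagonal).

Shapes have swapped their row and column positions — what was in the top-right is now in the bottom-left — a diagonal reflection.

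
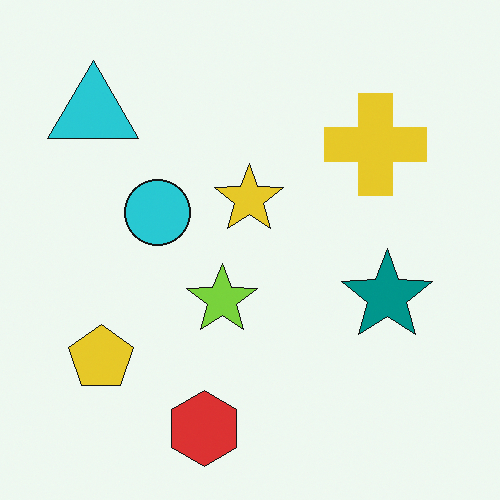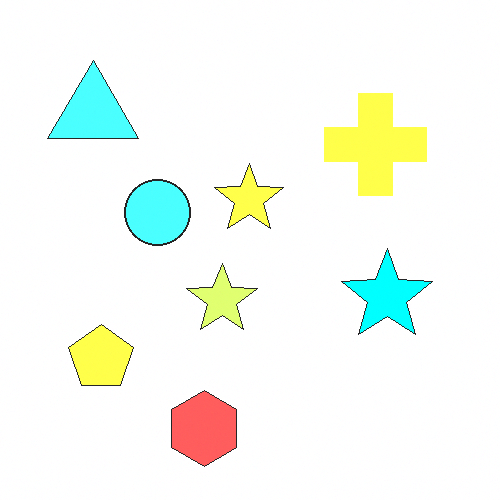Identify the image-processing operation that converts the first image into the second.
The image was brightened a lot.

Every pixel — background and shapes alike — is uniformly brightened.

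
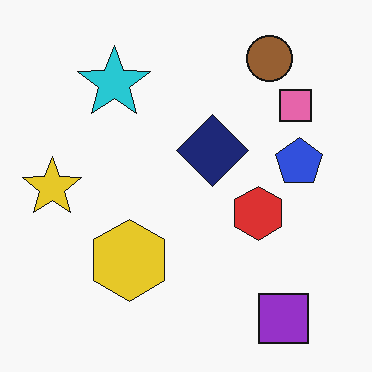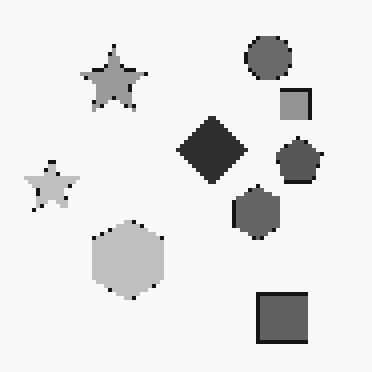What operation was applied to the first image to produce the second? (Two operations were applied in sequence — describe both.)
The image was converted to grayscale, then lightly pixelated (a mild mosaic effect).

All color is removed — every shape is now a shade of grey. Shapes are reduced to large square blocks; fine edges and outlines are lost — a downscale-then-upscale (mosaic) effect.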